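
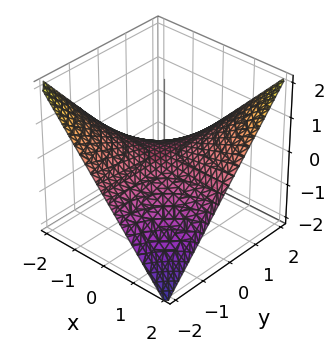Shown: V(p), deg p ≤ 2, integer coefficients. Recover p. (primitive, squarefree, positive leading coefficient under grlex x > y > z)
First, deg p = 2.
Next, reading off the gridlines: the visible x-axis segment lies entirely on the surface; the visible y-axis segment lies entirely on the surface; one z-axis crossing is at z = 0.
Finally, putting this together gives p.

x*y - 2*z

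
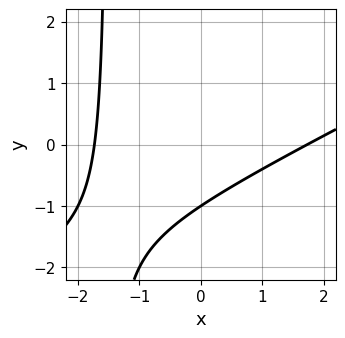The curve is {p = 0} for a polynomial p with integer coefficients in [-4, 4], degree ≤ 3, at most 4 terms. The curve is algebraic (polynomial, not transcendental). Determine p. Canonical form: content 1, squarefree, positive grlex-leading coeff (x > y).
x^2 - 2*x*y - 3*y - 3

First, degree: the shape is more complex than any degree-1 curve, so deg p = 2.
Next, from the visible intercepts: one y-axis crossing is at y = -1.
Finally, matching integer coefficients to the picture gives p.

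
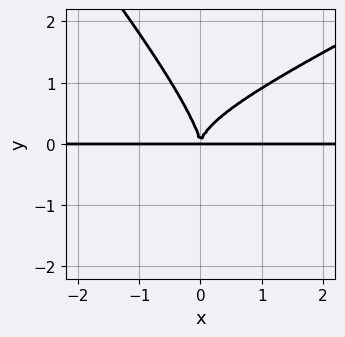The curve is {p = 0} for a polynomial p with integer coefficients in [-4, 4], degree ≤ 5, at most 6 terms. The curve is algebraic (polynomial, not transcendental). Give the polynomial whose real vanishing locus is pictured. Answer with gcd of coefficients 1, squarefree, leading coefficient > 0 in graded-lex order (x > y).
x^3*y - 3*x*y^3 - 2*y^4 + 3*x^2*y

First, deg p = 4. No degree-3 curve has this shape.
Then, checking where it meets the axes: every point of the x-axis in the box is on the curve.
Finally, fitting integer coefficients to these (and the overall shape) gives p.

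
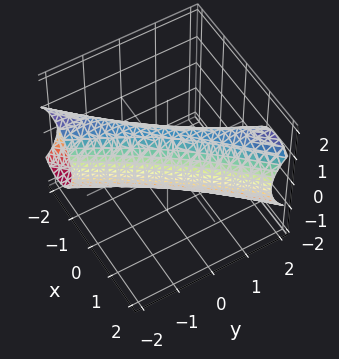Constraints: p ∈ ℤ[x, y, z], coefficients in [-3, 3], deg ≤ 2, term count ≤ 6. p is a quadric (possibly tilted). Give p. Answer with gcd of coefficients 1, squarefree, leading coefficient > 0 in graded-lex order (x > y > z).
2*x^2 - 3*x*y + y^2 + z^2 - 1

1. deg p = 2. No degree-1 surface has this shape.
2. Observable constraints: the z-axis gridline crossings are at z ∈ {-1, 1}; the y-axis gridline crossings are at y ∈ {-1, 1}.
3. Fitting integer coefficients to these (and the overall shape) gives p.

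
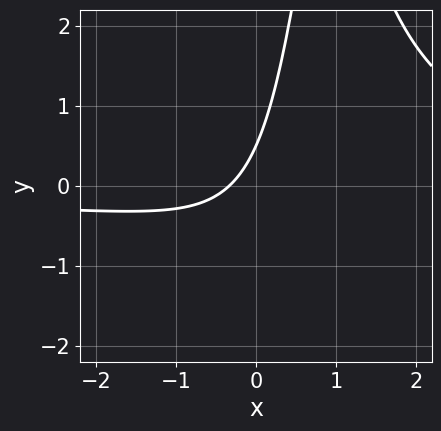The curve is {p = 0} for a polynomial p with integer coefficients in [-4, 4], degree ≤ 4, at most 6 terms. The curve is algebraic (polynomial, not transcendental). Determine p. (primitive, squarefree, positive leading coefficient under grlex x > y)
2*x^2*y - 3*x*y - 3*x + 2*y - 1

1. The degree is 3 — no degree-2 curve has this shape.
2. Putting this together gives p.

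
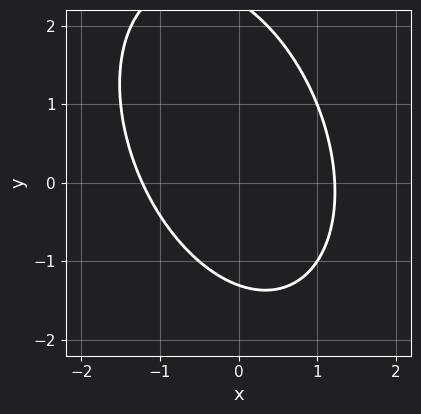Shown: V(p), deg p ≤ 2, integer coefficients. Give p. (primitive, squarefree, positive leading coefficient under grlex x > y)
2*x^2 + x*y + y^2 - y - 3

1. The degree is 2 — the shape is more complex than any degree-1 curve.
2. Putting this together gives p.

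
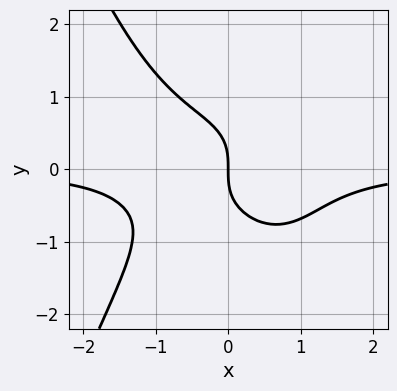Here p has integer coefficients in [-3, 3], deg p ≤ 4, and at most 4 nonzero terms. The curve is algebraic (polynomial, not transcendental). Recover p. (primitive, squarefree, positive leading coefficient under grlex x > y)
x^3*y + y^3 + x

(a) deg p = 4. No degree-3 curve has this shape.
(b) Checking where it meets the axes: it crosses the y-axis at the gridline y = 0; it crosses the x-axis at the gridline x = 0.
(c) Fitting integer coefficients to these (and the overall shape) gives p.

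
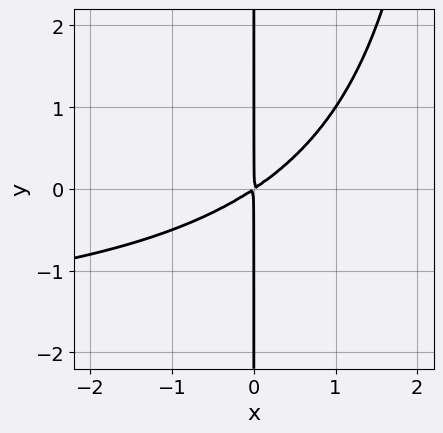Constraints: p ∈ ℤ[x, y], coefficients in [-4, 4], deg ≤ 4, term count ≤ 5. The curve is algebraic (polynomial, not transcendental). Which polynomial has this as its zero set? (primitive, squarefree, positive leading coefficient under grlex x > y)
1. The degree is 3 — a generic line meets the curve in up to 3 points.
2. Checking where it meets the axes: the visible y-axis segment lies entirely on the curve.
3. Solving for integer coefficients yields p as stated.

x^2*y + 2*x^2 - 3*x*y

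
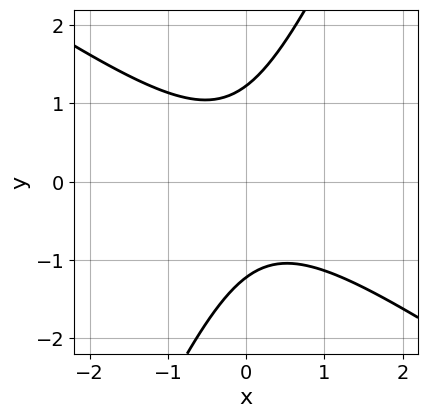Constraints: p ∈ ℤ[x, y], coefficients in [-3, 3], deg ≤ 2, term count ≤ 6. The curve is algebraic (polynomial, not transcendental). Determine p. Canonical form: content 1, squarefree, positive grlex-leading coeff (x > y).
1. deg p = 2. A generic line meets the curve in up to 2 points.
2. From the visible intercepts: no x-intercept at any integer in the box.
3. These observations pin down the coefficients.

3*x^2 + 3*x*y - 2*y^2 + 3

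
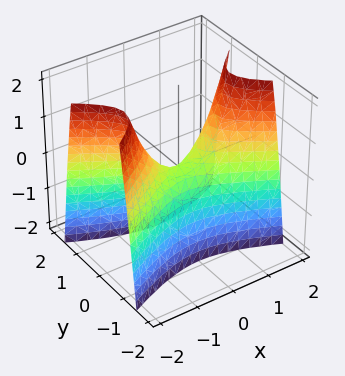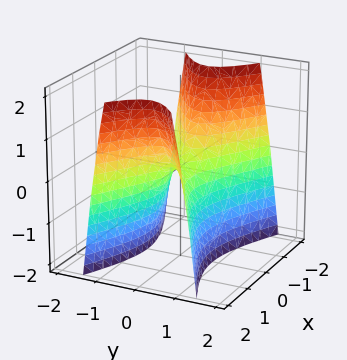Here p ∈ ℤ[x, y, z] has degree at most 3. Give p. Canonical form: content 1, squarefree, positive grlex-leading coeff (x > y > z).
x^2 - 3*y^2 - z

(a) deg p = 2. A hyperbolic paraboloid; a quadric.
(b) Symmetries: the y ↦ −y reflection is a symmetry, so y appears only in even powers; mirror symmetry x ↦ −x ⇒ only even powers of x.
(c) From the axis intercepts and sections: it meets the x-axis at x = 0 (among the integer gridlines); it crosses the y-axis at the gridline y = 0; it crosses the z-axis at the gridline z = 0.
(d) Together with the visible shape, these determine p as stated.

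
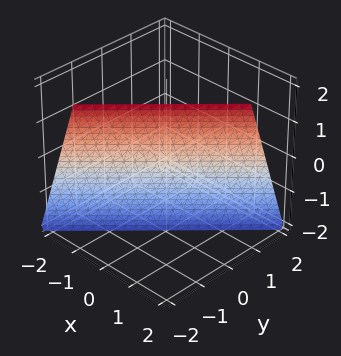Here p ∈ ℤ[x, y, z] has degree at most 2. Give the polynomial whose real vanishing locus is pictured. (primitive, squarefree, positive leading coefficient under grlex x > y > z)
3*x - 3*y - z - 2

1. deg p = 1. The surface is flat (a plane).
2. From the visible intercepts: one z-axis crossing is at z = -2.
3. Together with the visible shape, these determine p as stated.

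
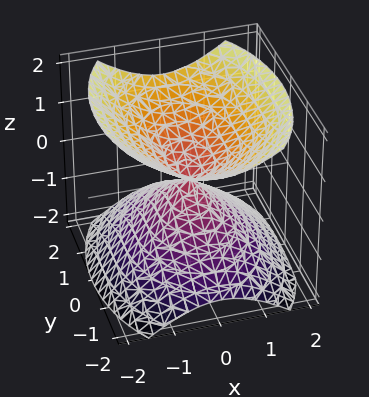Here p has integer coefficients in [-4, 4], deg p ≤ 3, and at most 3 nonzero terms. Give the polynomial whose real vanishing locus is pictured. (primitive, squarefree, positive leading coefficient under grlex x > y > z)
2*x^2 + y^2 - 2*z^2

I count 2 distinct pieces. They look like related sheets of one shape, so recover p as a whole.
Degree: two nappes meeting at a single point; a quadric, so deg p = 2.
Symmetries: the y ↦ −y reflection is a symmetry, so y appears only in even powers; the z ↦ −z reflection is a symmetry, so z appears only in even powers; it's symmetric under x → −x, forcing even powers of x.
From the axis intercepts and sections: it meets the z-axis at z = 0 (among the integer gridlines); it crosses the y-axis at the gridline y = 0.
Putting this together gives p.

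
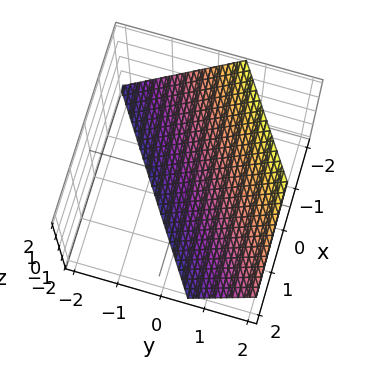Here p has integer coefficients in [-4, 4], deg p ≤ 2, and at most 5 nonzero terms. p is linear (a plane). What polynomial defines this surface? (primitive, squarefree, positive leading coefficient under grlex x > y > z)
2*x - 3*y + 2*z + 2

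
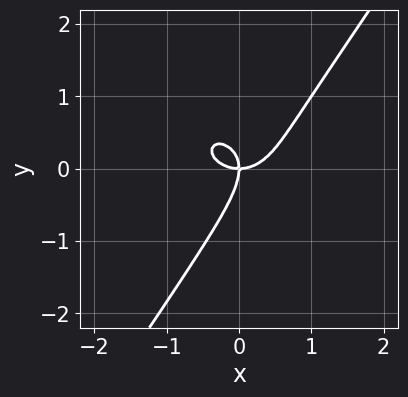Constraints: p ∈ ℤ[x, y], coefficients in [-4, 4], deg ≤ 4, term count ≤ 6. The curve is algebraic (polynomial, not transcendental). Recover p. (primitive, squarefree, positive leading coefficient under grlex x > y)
x^3 + x*y^2 - y^3 - x*y

(a) Degree: the shape is more complex than any degree-2 curve, so deg p = 3.
(b) Observable constraints: one y-axis crossing is at y = 0; one x-axis crossing is at x = 0.
(c) Solving for integer coefficients yields p as stated.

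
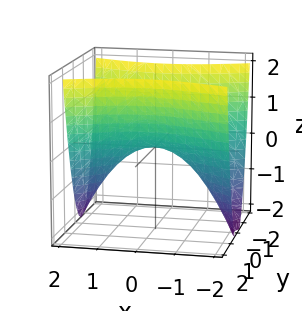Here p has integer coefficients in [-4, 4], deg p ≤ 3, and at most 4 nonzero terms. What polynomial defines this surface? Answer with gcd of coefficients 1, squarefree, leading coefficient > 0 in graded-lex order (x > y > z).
x^2 - 3*y^2 + 2*z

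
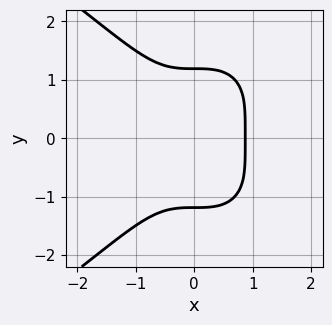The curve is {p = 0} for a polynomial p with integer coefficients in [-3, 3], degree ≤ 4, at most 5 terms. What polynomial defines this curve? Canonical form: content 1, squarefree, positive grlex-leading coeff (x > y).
1. The degree is 4 — no degree-3 curve has this shape.
2. Symmetries: it's symmetric under y → −y, forcing even powers of y.
3. Matching integer coefficients to the picture gives p.

y^4 + 3*x^3 - 2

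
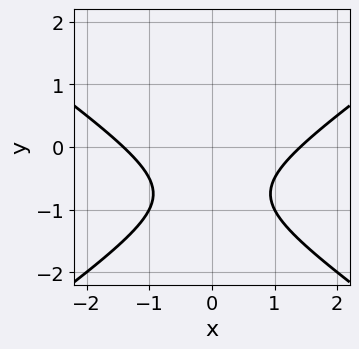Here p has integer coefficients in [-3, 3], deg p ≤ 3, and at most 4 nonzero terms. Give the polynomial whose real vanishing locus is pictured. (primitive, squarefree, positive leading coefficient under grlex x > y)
x^2 - 2*y^2 - 3*y - 2

(a) The degree is 2 — a generic line meets the curve in up to 2 points.
(b) Symmetries: mirror symmetry x ↦ −x ⇒ only even powers of x.
(c) From the axis intercepts and sections: the curve avoids every integer y-axis point in the box.
(d) Together with the visible shape, these determine p as stated.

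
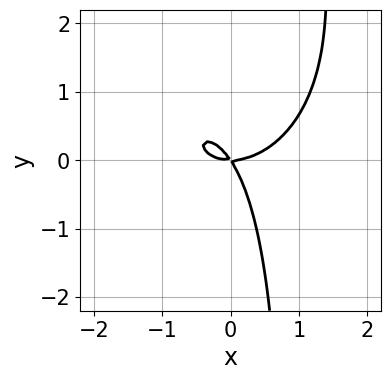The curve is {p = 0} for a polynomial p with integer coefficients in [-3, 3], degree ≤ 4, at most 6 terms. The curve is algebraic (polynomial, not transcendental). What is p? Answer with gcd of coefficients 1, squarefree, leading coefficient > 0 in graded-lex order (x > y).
2*x^3 + 2*x*y^2 - 3*x*y - 2*y^2

(a) Degree: a generic line meets the curve in up to 3 points, so deg p = 3.
(b) From the axis intercepts and sections: it crosses the y-axis at the gridline y = 0; it crosses the x-axis at the gridline x = 0.
(c) Solving for integer coefficients yields p as stated.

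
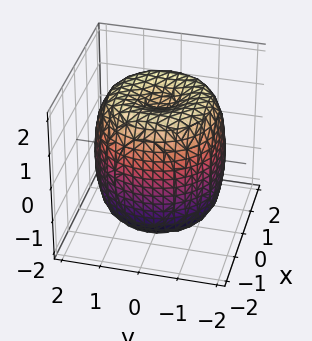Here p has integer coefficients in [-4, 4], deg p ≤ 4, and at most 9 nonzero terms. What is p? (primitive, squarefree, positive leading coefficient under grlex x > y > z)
x^4 + 2*x^2*y^2 + y^4 - 2*x^2 - 2*y^2 + z^2 - 2

(a) The degree is 4 — no degree-3 surface has this shape.
(b) By symmetry, every cross-section ⟂ z is a circle, so x, y appear only via x² + y².
(c) Observable constraints: a circular section at z = 0 has radius between 1 and 2.
(d) These observations pin down the coefficients.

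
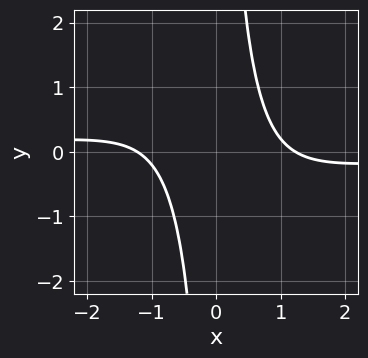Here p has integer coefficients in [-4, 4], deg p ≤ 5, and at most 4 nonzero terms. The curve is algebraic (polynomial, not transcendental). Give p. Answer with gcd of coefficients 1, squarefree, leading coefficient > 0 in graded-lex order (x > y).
3*x^3*y + 2*x^2 + 2*x*y - 3

(a) Degree: a generic line meets the curve in up to 4 points, so deg p = 4.
(b) Against the integer gridlines: the curve avoids every integer y-axis point in the box.
(c) These observations pin down the coefficients.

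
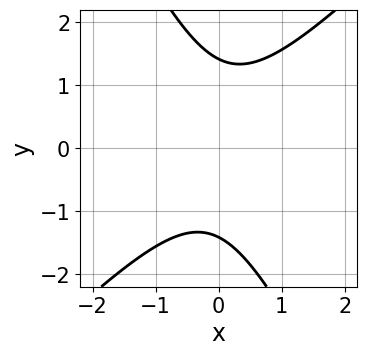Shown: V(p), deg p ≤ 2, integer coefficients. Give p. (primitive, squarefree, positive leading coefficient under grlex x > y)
1. Degree: the shape is more complex than any degree-1 curve, so deg p = 2.
2. Checking where it meets the axes: the curve avoids every integer x-axis point in the box.
3. Together with the visible shape, these determine p as stated.

2*x^2 - x*y - y^2 + 2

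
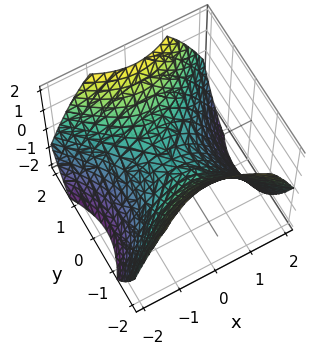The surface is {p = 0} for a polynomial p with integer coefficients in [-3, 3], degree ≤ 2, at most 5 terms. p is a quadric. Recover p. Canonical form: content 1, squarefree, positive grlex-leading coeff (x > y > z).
2*x^2 - 2*y^2 + 3*z

Degree: a hyperbolic paraboloid; a quadric, so deg p = 2.
Symmetries: the x ↦ −x reflection is a symmetry, so x appears only in even powers; mirror symmetry y ↦ −y ⇒ only even powers of y.
From the axis intercepts and sections: it crosses the y-axis at the gridline y = 0; it crosses the x-axis at the gridline x = 0; it crosses the z-axis at the gridline z = 0.
Matching integer coefficients to the picture gives p.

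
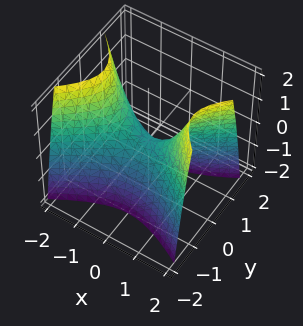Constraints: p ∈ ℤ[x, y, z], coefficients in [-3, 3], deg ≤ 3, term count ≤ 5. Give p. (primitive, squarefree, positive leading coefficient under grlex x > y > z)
x^2 - 2*y^2 - z

Degree: a hyperbolic paraboloid; a quadric, so deg p = 2.
Symmetries: the y ↦ −y reflection is a symmetry, so y appears only in even powers; it's symmetric under x → −x, forcing even powers of x.
Checking where it meets the axes: it crosses the y-axis at the gridline y = 0; it meets the x-axis at x = 0 (among the integer gridlines); it meets the z-axis at z = 0 (among the integer gridlines).
Putting this together gives p.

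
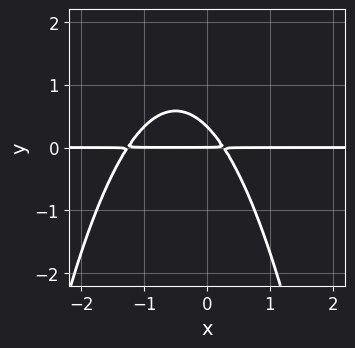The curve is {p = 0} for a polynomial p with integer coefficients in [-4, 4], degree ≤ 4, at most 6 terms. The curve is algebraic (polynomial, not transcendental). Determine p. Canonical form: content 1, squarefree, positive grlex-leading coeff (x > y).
3*x^2*y + 3*x*y + 3*y^2 - y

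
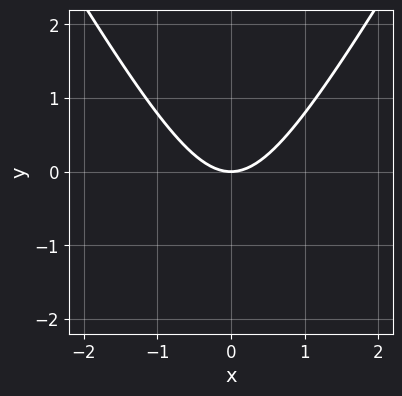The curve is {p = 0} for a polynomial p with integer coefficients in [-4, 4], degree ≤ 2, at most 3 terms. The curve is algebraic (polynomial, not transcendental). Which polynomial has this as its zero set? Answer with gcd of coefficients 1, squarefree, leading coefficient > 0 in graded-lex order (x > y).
1. deg p = 2. No degree-1 curve has this shape.
2. Symmetries: mirror symmetry x ↦ −x ⇒ only even powers of x.
3. Checking where it meets the axes: one x-axis crossing is at x = 0; it meets the y-axis at y = 0 (among the integer gridlines).
4. Solving for integer coefficients yields p as stated.

3*x^2 - y^2 - 3*y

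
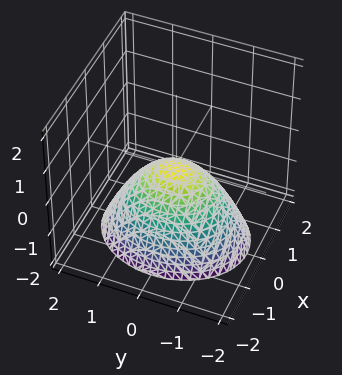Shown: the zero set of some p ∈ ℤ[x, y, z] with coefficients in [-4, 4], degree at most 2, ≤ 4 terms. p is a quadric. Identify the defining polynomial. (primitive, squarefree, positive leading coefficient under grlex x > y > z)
3*x^2 + 2*y^2 + 3*z

(a) Degree: a single bowl opening along one axis; a quadric, so deg p = 2.
(b) Symmetries: mirror symmetry x ↦ −x ⇒ only even powers of x; the y ↦ −y reflection is a symmetry, so y appears only in even powers.
(c) Reading off the gridlines: one y-axis crossing is at y = 0; it crosses the z-axis at the gridline z = 0.
(d) These observations pin down the coefficients.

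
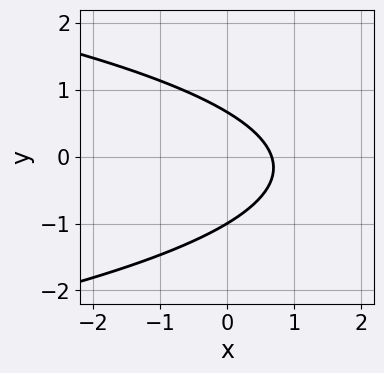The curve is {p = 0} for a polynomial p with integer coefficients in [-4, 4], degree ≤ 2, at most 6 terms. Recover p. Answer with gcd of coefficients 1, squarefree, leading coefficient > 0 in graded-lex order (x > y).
3*y^2 + 3*x + y - 2

1. The degree is 2 — the shape is more complex than any degree-1 curve.
2. Against the integer gridlines: it crosses the y-axis at the gridline y = -1.
3. These observations pin down the coefficients.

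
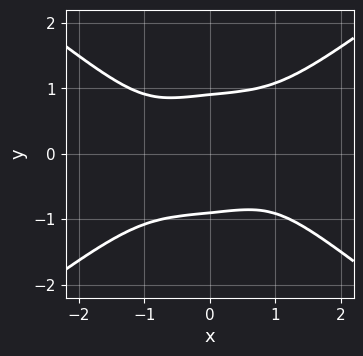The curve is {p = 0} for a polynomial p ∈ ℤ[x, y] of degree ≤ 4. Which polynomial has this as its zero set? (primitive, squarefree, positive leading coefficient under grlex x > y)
x^4 - 3*y^4 + x*y + 2

1. deg p = 4.
2. Reading off the gridlines: the curve avoids every integer x-axis point in the box.
3. Assembling these constraints gives the stated polynomial.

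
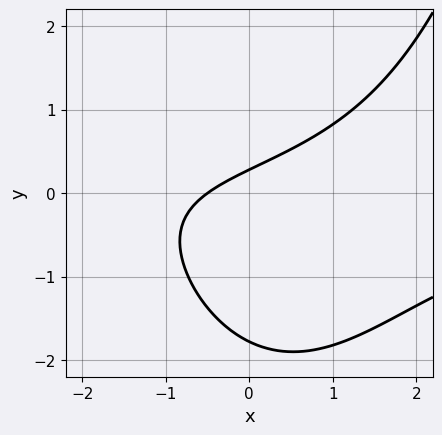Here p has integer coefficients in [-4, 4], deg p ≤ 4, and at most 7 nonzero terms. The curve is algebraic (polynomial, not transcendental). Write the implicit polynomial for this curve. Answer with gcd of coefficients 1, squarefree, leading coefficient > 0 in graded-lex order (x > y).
x^2*y - 2*y^2 + 2*x - 3*y + 1

First, the degree is 3 — no degree-2 curve has this shape.
Finally, the integer polynomial consistent with all of this is the stated p.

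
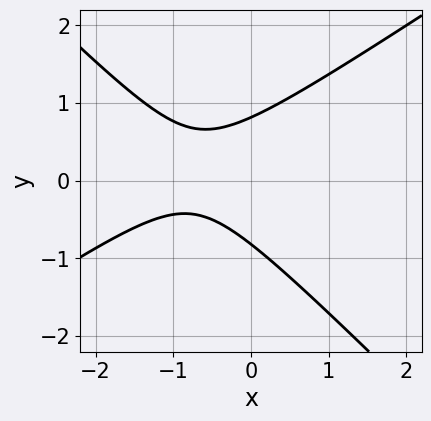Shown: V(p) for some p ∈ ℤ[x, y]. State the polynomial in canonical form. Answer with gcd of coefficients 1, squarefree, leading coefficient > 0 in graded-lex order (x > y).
(a) The degree is 2 — a generic line meets the curve in up to 2 points.
(b) Checking where it meets the axes: the curve avoids every integer x-axis point in the box.
(c) Fitting integer coefficients to these (and the overall shape) gives p.

2*x^2 - x*y - 3*y^2 + 3*x + 2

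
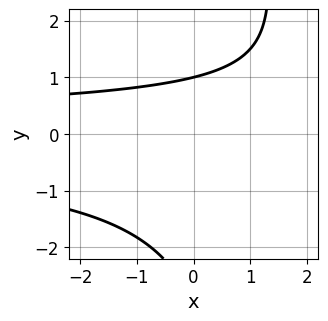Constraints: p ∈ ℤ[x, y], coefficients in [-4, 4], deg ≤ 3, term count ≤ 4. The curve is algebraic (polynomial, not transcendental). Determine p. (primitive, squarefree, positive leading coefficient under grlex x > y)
x*y^2 - y^2 - 2*y + 3

1. The degree is 3 — the shape is more complex than any degree-2 curve.
2. Against the integer gridlines: the curve avoids every integer x-axis point in the box; it meets the y-axis at y = 1 (among the integer gridlines).
3. These observations pin down the coefficients.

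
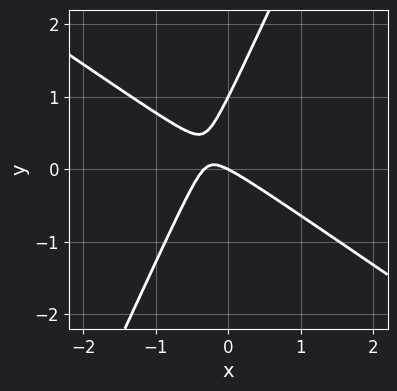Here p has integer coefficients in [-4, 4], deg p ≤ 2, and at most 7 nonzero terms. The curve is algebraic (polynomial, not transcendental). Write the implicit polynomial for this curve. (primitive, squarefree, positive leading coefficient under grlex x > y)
First, the degree is 2 — no degree-1 curve has this shape.
Next, checking where it meets the axes: it crosses the x-axis at the gridline x = 0; the y-axis gridline crossings are at y ∈ {0, 1}.
Finally, fitting integer coefficients to these (and the overall shape) gives p.

3*x^2 + 3*x*y - 2*y^2 + x + 2*y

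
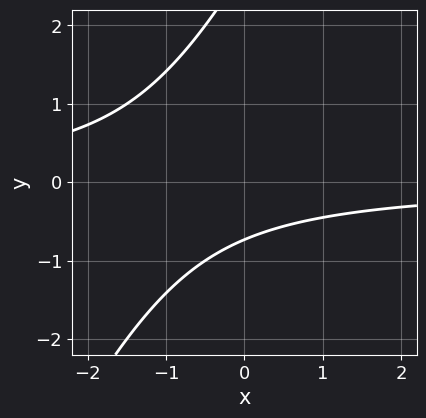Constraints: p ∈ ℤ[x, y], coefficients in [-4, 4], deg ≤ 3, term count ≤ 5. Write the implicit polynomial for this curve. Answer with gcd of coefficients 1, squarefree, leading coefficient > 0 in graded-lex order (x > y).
2*x*y - y^2 + 2*y + 2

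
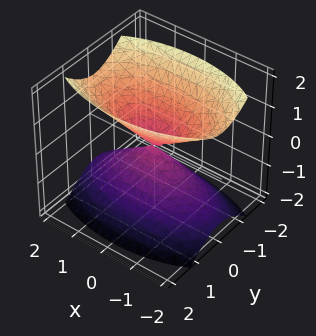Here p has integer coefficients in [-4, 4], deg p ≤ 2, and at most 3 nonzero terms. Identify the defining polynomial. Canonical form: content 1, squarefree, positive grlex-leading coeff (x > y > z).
1. The picture has 2 separate pieces. Treating them together as one polynomial.
2. deg p = 2. Two nappes meeting at a single point; a quadric.
3. Symmetries: it's symmetric under x → −x, forcing even powers of x; the y ↦ −y reflection is a symmetry, so y appears only in even powers; mirror symmetry z ↦ −z ⇒ only even powers of z.
4. Against the integer gridlines: it crosses the x-axis at the gridline x = 0; it meets the z-axis at z = 0 (among the integer gridlines); it crosses the y-axis at the gridline y = 0.
5. These observations pin down the coefficients.

x^2 + 3*y^2 - 2*z^2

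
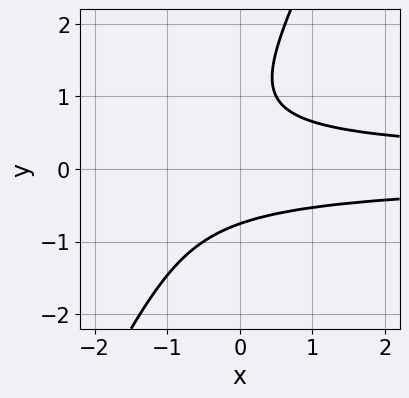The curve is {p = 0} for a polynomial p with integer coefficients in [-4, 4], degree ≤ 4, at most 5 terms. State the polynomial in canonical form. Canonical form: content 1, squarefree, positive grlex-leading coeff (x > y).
2*x*y^2 - y^3 + y^2 - 1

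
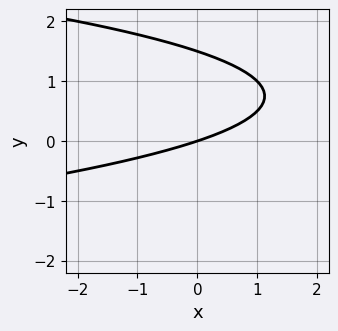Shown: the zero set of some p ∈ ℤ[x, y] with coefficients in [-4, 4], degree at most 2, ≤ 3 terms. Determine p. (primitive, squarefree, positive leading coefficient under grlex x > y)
deg p = 2. A generic line meets the curve in up to 2 points.
Checking where it meets the axes: one y-axis crossing is at y = 0; one x-axis crossing is at x = 0.
Assembling these constraints gives the stated polynomial.

2*y^2 + x - 3*y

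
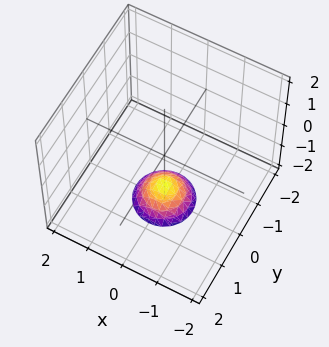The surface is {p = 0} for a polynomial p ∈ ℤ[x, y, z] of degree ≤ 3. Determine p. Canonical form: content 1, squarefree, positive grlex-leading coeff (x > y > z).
The degree is 2 — the shape is more complex than any degree-1 surface.
By symmetry, the z-axis is an axis of rotation, so x and y enter only as x² + y².
From the visible intercepts: a circular section at z = -2 has radius between 0 and 1; no y-intercept at any integer in the box.
Matching integer coefficients to the picture gives p.

2*x^2 + 2*y^2 + 2*z + 3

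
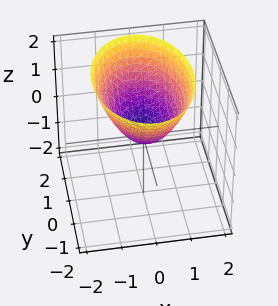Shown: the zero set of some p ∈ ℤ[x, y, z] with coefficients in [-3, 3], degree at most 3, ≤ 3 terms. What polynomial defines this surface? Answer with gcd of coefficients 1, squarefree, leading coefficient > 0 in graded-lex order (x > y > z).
2*x^2 + y^2 - 2*z

1. Degree: a paraboloid; a quadric, so deg p = 2.
2. Symmetries: mirror symmetry x ↦ −x ⇒ only even powers of x; it's symmetric under y → −y, forcing even powers of y.
3. From the axis intercepts and sections: one x-axis crossing is at x = 0; it meets the z-axis at z = 0 (among the integer gridlines); one y-axis crossing is at y = 0.
4. Matching integer coefficients to the picture gives p.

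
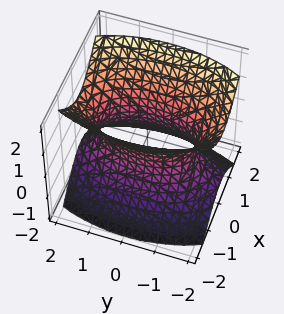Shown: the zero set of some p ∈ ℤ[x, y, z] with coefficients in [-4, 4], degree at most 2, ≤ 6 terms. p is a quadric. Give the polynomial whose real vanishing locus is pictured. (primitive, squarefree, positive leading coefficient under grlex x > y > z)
1. Degree: an hourglass — one-sheet hyperboloid; a quadric, so deg p = 2.
2. Symmetries: the z ↦ −z reflection is a symmetry, so z appears only in even powers; mirror symmetry x ↦ −x ⇒ only even powers of x; the y ↦ −y reflection is a symmetry, so y appears only in even powers.
3. Observable constraints: no z-intercept at any integer in the box.
4. Matching integer coefficients to the picture gives p.

3*x^2 + y^2 - 2*z^2 - 2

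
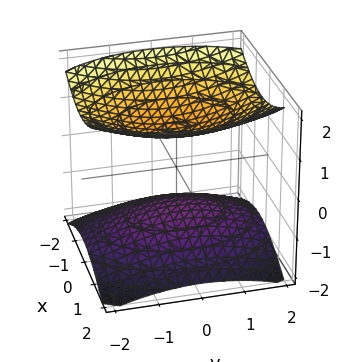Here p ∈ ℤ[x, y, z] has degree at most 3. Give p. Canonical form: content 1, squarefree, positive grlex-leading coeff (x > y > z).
1. There are 2 components. They look like related sheets of one shape, so recover p as a whole.
2. Degree: two separate bowl-shaped sheets opening away from each other; a quadric, so deg p = 2.
3. Symmetries: it's symmetric under x → −x, forcing even powers of x; mirror symmetry y ↦ −y ⇒ only even powers of y; the z ↦ −z reflection is a symmetry, so z appears only in even powers.
4. From the visible intercepts: the z-axis gridline crossings are at z ∈ {-1, 1}; no y-intercept at any integer in the box; it misses every integer gridline on the x-axis.
5. Assembling these constraints gives the stated polynomial.

2*x^2 + y^2 - 3*z^2 + 3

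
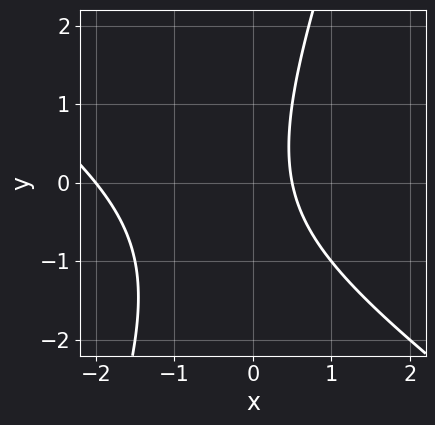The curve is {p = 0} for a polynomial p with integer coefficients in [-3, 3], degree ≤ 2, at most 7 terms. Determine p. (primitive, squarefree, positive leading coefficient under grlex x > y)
2*x^2 + 2*x*y - y^2 + 3*x - 2

First, the degree is 2 — the shape is more complex than any degree-1 curve.
Next, against the integer gridlines: it meets the x-axis at x = -2 (among the integer gridlines); no y-intercept at any integer in the box.
Finally, fitting integer coefficients to these (and the overall shape) gives p.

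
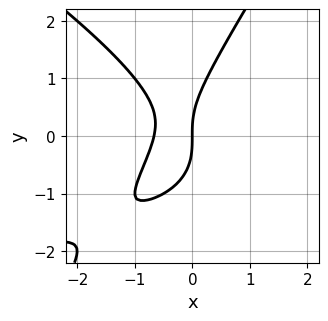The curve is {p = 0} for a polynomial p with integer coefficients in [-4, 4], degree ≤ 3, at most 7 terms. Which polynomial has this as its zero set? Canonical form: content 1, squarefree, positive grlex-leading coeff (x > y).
x^2*y + x*y^2 - y^3 + 3*x^2 + 2*x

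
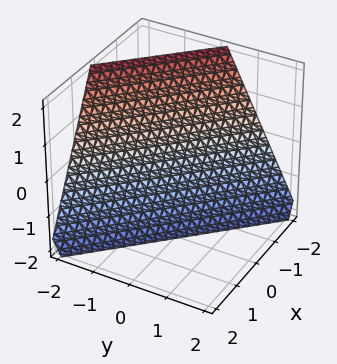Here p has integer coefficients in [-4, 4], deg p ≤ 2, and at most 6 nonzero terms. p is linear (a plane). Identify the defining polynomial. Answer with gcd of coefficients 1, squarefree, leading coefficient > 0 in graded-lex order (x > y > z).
deg p = 1. Every cross-section is a straight line — this is a plane.
Checking where it meets the axes: it crosses the x-axis at the gridline x = -1; it crosses the z-axis at the gridline z = -2.
Solving for integer coefficients yields p as stated. Check: (0, -1, 0) on the y-axis lies on the surface, and p(0, -1, 0) = 0. ✓

2*x + 2*y + z + 2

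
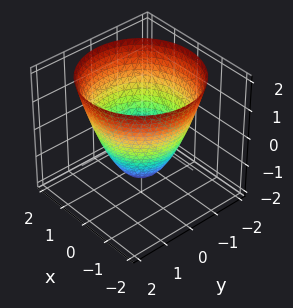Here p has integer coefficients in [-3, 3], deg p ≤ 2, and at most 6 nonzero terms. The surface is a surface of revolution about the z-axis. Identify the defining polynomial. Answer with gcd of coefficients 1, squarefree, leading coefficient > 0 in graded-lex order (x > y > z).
1. deg p = 2. A generic line meets the surface in up to 2 points.
2. Symmetries: rotational symmetry about the z-axis ⇒ p depends on x, y only through x² + y².
3. From the visible intercepts: a circular section at z = 1 has radius between 1 and 2.
4. These observations pin down the coefficients.

2*x^2 + 2*y^2 - 2*z - 3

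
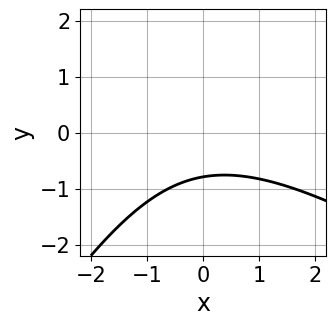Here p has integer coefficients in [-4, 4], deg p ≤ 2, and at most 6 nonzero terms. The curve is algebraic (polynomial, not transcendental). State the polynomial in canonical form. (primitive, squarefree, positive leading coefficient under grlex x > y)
(a) The degree is 2 — the shape is more complex than any degree-1 curve.
(b) Observable constraints: it misses every integer gridline on the x-axis.
(c) Putting this together gives p.

x^2 + x*y - y^2 + 3*y + 3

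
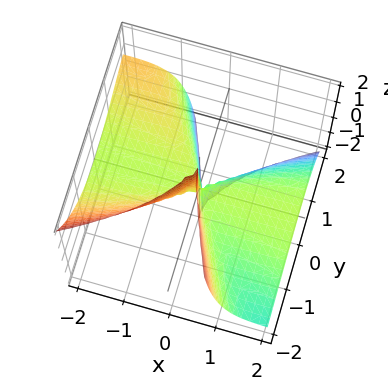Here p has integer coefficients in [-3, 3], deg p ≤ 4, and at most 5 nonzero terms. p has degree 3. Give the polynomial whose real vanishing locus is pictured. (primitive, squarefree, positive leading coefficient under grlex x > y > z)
3*x^2*z + 2*x*y^2 + y^3

1. deg p = 3. No degree-2 surface has this shape.
2. Checking where it meets the axes: the visible x-axis segment lies entirely on the surface; every point of the z-axis in the box is on the surface; it meets the y-axis at y = 0 (among the integer gridlines).
3. Assembling these constraints gives the stated polynomial.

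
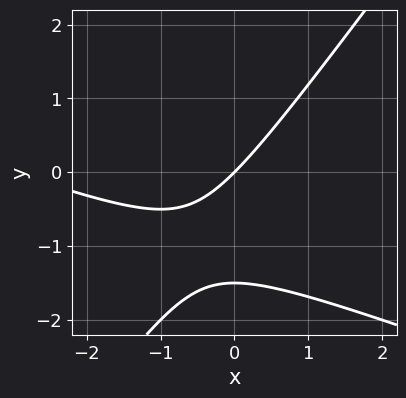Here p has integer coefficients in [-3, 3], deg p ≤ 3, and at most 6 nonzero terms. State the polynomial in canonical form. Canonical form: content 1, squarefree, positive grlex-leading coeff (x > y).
1. deg p = 2. The shape is more complex than any degree-1 curve.
2. Checking where it meets the axes: it crosses the x-axis at the gridline x = 0; it crosses the y-axis at the gridline y = 0.
3. Assembling these constraints gives the stated polynomial.

x^2 + 2*x*y - 2*y^2 + 3*x - 3*y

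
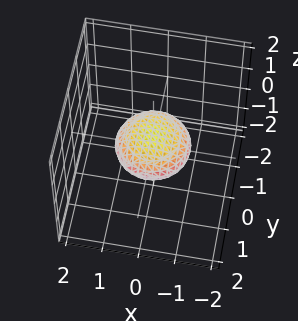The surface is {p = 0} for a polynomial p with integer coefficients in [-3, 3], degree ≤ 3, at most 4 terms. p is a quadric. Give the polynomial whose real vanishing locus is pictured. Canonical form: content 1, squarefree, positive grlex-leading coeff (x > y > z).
x^2 + y^2 + 3*z^2 - 1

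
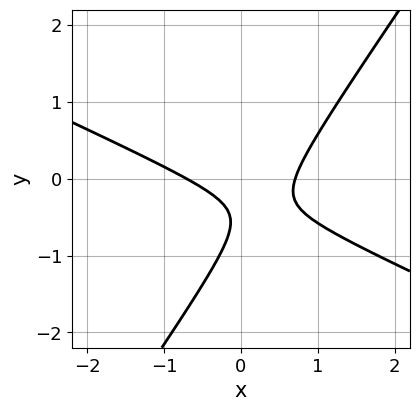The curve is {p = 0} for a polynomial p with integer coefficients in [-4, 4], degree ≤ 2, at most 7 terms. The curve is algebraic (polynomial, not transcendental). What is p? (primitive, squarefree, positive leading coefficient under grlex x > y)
2*x^2 + 3*x*y - 3*y^2 - 3*y - 1

1. The degree is 2 — a generic line meets the curve in up to 2 points.
2. Reading off the gridlines: the curve avoids every integer y-axis point in the box.
3. Matching integer coefficients to the picture gives p.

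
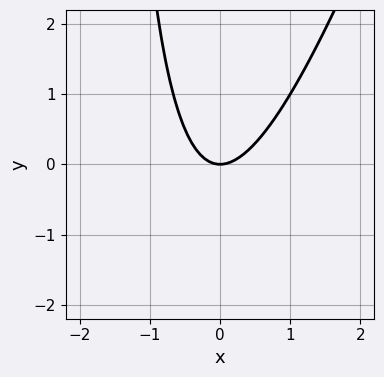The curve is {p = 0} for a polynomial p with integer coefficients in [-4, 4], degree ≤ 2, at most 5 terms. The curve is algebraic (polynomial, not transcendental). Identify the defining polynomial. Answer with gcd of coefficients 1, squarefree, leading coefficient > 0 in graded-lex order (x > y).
3*x^2 - x*y - 2*y

First, deg p = 2. No degree-1 curve has this shape.
Next, checking where it meets the axes: it crosses the x-axis at the gridline x = 0; one y-axis crossing is at y = 0.
Finally, solving for integer coefficients yields p as stated.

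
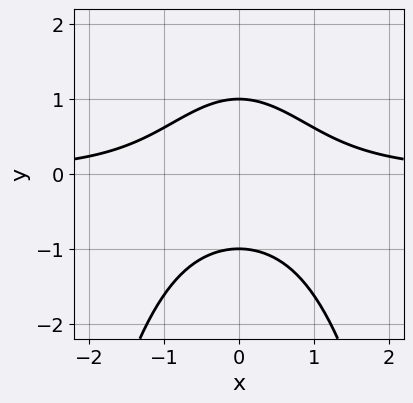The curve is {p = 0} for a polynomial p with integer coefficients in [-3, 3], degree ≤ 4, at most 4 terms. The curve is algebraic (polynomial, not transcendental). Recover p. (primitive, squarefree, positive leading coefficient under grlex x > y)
First, degree: a generic line meets the curve in up to 3 points, so deg p = 3.
Then, symmetries: it's symmetric under x → −x, forcing even powers of x.
Then, checking where it meets the axes: no x-intercept at any integer in the box; among the integer gridlines, it crosses the y-axis at y ∈ {-1, 1}.
Finally, these observations pin down the coefficients.

x^2*y + y^2 - 1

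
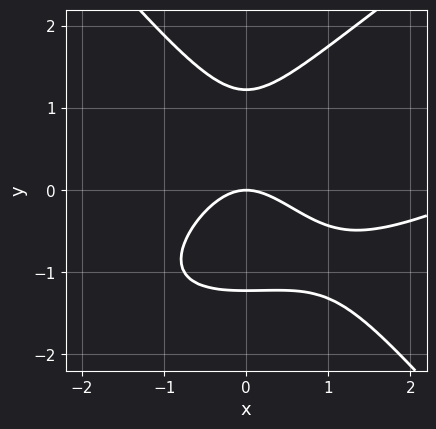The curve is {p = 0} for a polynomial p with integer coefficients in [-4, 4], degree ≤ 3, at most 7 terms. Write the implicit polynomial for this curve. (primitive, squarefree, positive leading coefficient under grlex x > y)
First, degree: the shape is more complex than any degree-2 curve, so deg p = 3.
Then, observable constraints: it meets the y-axis at y = 0 (among the integer gridlines); one x-axis crossing is at x = 0.
Finally, these observations pin down the coefficients.

x^3 - 2*x^2*y + 2*y^3 - 3*x^2 - 3*y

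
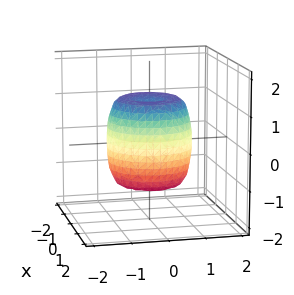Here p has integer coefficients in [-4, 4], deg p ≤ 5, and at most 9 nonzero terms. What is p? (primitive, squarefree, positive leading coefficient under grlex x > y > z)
2*x^4 + 4*x^2*y^2 + 2*y^4 - 2*x^2 - 2*y^2 + z^2 - 1

1. The degree is 4 — the shape is more complex than any degree-3 surface.
2. Symmetry: every cross-section ⟂ z is a circle, so x, y appear only via x² + y².
3. Against the integer gridlines: a circular section at z = -1 has radius exactly 1; the z-axis gridline crossings are at z ∈ {-1, 1}.
4. Assembling these constraints gives the stated polynomial.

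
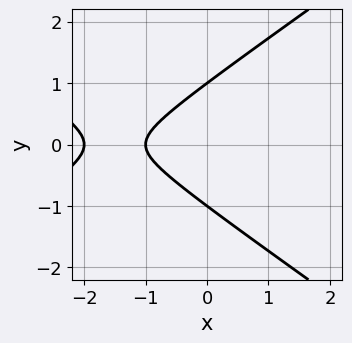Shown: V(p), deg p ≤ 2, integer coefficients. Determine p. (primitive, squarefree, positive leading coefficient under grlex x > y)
(a) Degree: the shape is more complex than any degree-1 curve, so deg p = 2.
(b) Symmetries: mirror symmetry y ↦ −y ⇒ only even powers of y.
(c) From the visible intercepts: the y-axis gridline crossings are at y ∈ {-1, 1}; the x-axis gridline crossings are at x ∈ {-2, -1}.
(d) Putting this together gives p.

x^2 - 2*y^2 + 3*x + 2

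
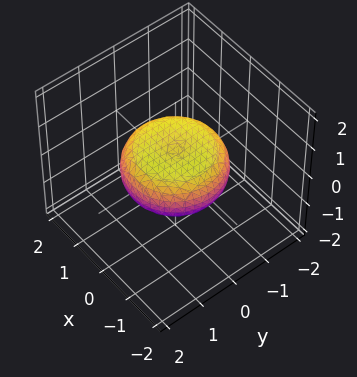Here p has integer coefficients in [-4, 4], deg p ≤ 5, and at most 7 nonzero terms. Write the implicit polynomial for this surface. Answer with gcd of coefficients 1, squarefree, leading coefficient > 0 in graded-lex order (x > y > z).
x^4 + 2*x^2*y^2 + y^4 - x^2 - y^2 + 3*z^2 - 1

First, deg p = 4.
Next, symmetries: rotational symmetry about the z-axis ⇒ p depends on x, y only through x² + y².
Next, from the axis intercepts and sections: a circular section at z = 0 has radius between 1 and 2.
Finally, fitting integer coefficients to these (and the overall shape) gives p.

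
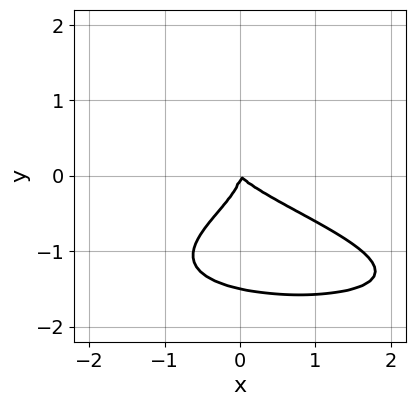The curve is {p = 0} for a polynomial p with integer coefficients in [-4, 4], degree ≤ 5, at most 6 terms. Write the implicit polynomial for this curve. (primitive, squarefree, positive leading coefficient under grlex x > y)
2*y^4 + 3*y^3 + x^2 + x*y

1. deg p = 4.
2. From the axis intercepts and sections: it meets the x-axis at x = 0 (among the integer gridlines); one y-axis crossing is at y = 0.
3. Fitting integer coefficients to these (and the overall shape) gives p.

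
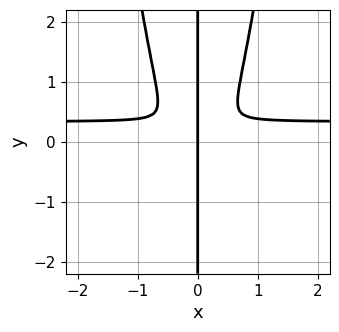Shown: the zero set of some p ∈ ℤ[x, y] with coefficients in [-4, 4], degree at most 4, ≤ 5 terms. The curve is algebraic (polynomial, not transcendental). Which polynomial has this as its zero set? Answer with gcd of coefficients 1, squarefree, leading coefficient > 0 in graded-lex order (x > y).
(a) deg p = 4. No degree-3 curve has this shape.
(b) Against the integer gridlines: it meets the x-axis at x = 0 (among the integer gridlines); the visible y-axis segment lies entirely on the curve.
(c) These observations pin down the coefficients.

3*x^3*y - x^3 - x*y^2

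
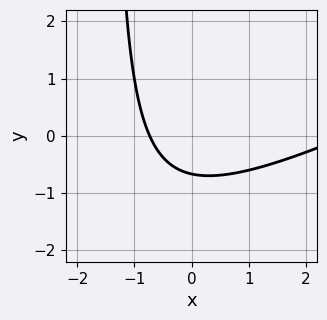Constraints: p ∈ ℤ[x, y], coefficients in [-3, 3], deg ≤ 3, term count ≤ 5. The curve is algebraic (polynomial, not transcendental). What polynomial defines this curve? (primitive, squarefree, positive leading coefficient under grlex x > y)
x^2 - 2*x*y - 2*x - 3*y - 2

The degree is 2 — the shape is more complex than any degree-1 curve.
Matching integer coefficients to the picture gives p.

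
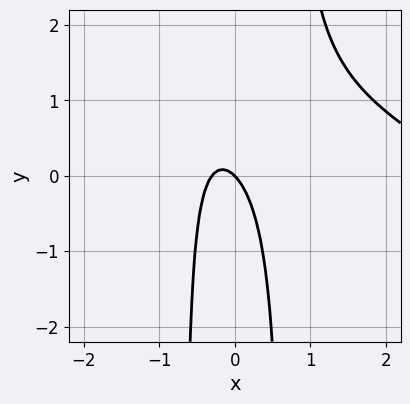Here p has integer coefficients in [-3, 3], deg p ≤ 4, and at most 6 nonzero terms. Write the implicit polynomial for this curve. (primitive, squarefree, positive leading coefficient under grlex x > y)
x^3 + 2*x^2*y - 3*x^2 - x - y

(a) Degree: the shape is more complex than any degree-2 curve, so deg p = 3.
(b) Observable constraints: one y-axis crossing is at y = 0; it crosses the x-axis at the gridline x = 0.
(c) Fitting integer coefficients to these (and the overall shape) gives p.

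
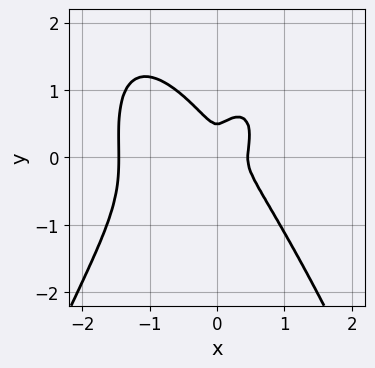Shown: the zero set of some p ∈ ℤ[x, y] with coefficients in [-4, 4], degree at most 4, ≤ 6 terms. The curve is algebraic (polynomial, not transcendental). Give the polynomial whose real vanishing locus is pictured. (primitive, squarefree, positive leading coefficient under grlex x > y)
1. The degree is 4 — a generic line meets the curve in up to 4 points.
2. The integer polynomial consistent with all of this is the stated p.

3*x^4 + 3*x^3 + 2*y^3 - 2*x^2 - y^2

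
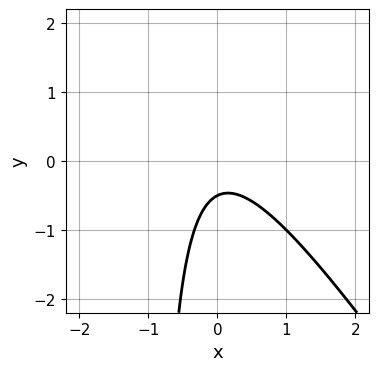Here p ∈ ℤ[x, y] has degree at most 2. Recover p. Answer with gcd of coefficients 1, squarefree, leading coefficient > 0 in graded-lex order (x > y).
First, deg p = 2. No degree-1 curve has this shape.
Next, reading off the gridlines: no x-intercept at any integer in the box.
Finally, the integer polynomial consistent with all of this is the stated p.

3*x^2 + 2*x*y + 2*y + 1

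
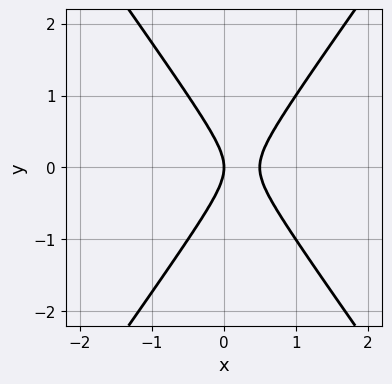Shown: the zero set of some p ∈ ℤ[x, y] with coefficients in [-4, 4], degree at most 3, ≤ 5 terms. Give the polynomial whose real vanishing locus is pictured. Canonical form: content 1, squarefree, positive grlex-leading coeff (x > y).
Degree: the shape is more complex than any degree-1 curve, so deg p = 2.
Symmetries: it's symmetric under y → −y, forcing even powers of y.
From the visible intercepts: one x-axis crossing is at x = 0; one y-axis crossing is at y = 0.
The integer polynomial consistent with all of this is the stated p.

2*x^2 - y^2 - x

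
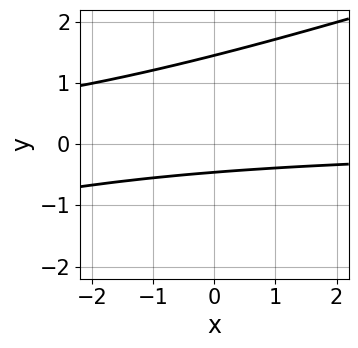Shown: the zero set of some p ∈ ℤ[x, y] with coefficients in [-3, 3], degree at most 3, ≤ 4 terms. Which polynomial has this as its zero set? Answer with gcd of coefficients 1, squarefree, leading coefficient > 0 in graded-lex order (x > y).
x*y - 3*y^2 + 3*y + 2

1. deg p = 2.
2. Reading off the gridlines: no x-intercept at any integer in the box.
3. Together with the visible shape, these determine p as stated.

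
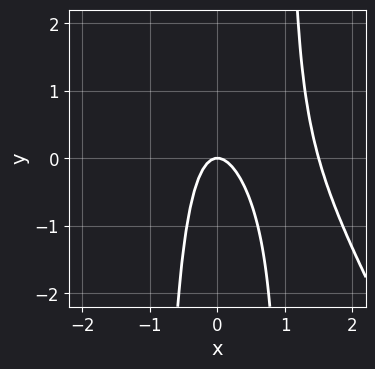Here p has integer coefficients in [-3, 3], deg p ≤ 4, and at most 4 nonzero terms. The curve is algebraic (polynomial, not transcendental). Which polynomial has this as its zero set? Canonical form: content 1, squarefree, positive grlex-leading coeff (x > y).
2*x^3 + x^2*y - 3*x^2 - y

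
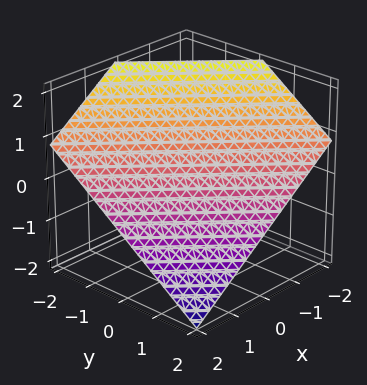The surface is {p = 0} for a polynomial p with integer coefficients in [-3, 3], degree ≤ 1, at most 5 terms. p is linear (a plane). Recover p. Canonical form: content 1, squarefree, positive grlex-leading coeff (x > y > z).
2*x + 2*y + 3*z - 2

(a) Degree: every cross-section is a straight line — this is a plane, so deg p = 1.
(b) Checking where it meets the axes: it meets the x-axis at x = 1 (among the integer gridlines); it crosses the y-axis at the gridline y = 1.
(c) Fitting integer coefficients to these (and the overall shape) gives p.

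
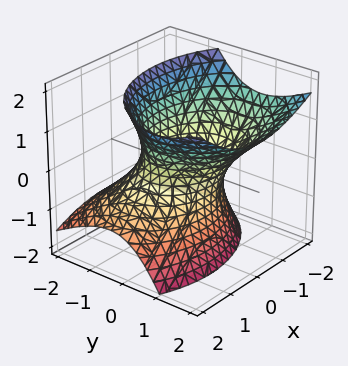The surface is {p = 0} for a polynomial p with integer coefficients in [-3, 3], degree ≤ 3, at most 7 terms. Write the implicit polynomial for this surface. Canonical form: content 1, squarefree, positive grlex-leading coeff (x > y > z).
(a) deg p = 2. No degree-1 surface has this shape.
(b) From the visible intercepts: it misses every integer gridline on the z-axis; among the integer gridlines, it crosses the y-axis at y ∈ {-1, 1}.
(c) Fitting integer coefficients to these (and the overall shape) gives p.

2*x^2 + x*z + 3*y^2 - 3*y*z - 2*z^2 - 3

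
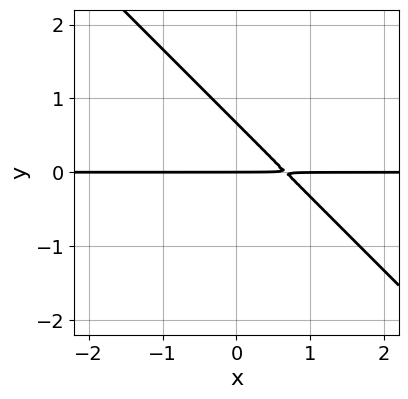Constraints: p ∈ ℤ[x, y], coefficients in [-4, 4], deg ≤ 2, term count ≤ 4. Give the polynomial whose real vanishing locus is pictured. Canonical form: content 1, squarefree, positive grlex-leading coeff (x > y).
3*x*y + 3*y^2 - 2*y

First, degree: a generic line meets the curve in up to 2 points, so deg p = 2.
Next, from the axis intercepts and sections: every point of the x-axis in the box is on the curve; it crosses the y-axis at the gridline y = 0.
Finally, fitting integer coefficients to these (and the overall shape) gives p.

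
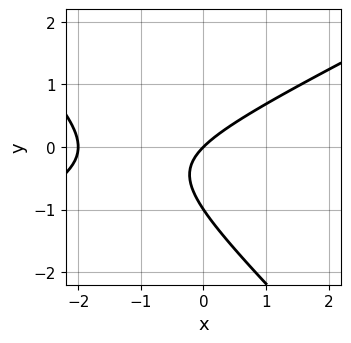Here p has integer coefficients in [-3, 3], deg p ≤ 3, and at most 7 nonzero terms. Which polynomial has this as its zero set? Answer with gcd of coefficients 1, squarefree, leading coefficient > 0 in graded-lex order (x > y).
The degree is 2 — no degree-1 curve has this shape.
Reading off the gridlines: among the integer gridlines, it crosses the y-axis at y ∈ {-1, 0}; the x-axis gridline crossings are at x ∈ {-2, 0}.
Fitting integer coefficients to these (and the overall shape) gives p.

x^2 - x*y - 2*y^2 + 2*x - 2*y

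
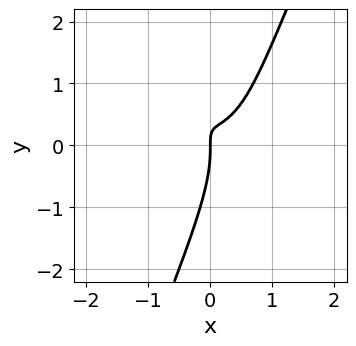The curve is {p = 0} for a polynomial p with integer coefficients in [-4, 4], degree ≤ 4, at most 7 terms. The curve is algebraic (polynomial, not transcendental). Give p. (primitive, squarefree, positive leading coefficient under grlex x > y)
3*x^3 + 2*x*y^2 - y^3 - 3*x*y + x

1. The degree is 3 — no degree-2 curve has this shape.
2. Observable constraints: one x-axis crossing is at x = 0; it crosses the y-axis at the gridline y = 0.
3. Putting this together gives p.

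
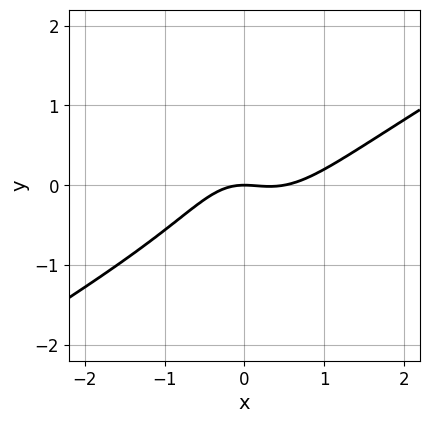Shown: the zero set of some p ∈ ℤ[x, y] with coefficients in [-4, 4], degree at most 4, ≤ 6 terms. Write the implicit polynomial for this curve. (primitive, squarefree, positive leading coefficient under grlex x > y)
2*x^3 - 3*x^2*y - y^3 - x^2 - 2*y

deg p = 3. The shape is more complex than any degree-2 curve.
Checking where it meets the axes: it meets the x-axis at x = 0 (among the integer gridlines); one y-axis crossing is at y = 0.
These observations pin down the coefficients.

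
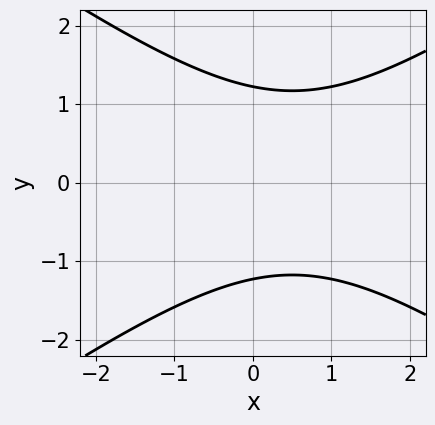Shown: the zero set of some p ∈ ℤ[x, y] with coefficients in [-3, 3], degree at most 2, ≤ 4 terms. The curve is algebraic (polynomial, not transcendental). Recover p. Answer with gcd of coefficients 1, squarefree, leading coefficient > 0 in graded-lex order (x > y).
The degree is 2 — the shape is more complex than any degree-1 curve.
Symmetries: it's symmetric under y → −y, forcing even powers of y.
From the visible intercepts: the curve avoids every integer x-axis point in the box.
The integer polynomial consistent with all of this is the stated p.

x^2 - 2*y^2 - x + 3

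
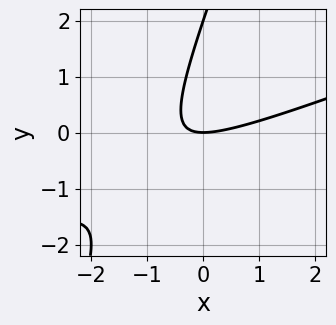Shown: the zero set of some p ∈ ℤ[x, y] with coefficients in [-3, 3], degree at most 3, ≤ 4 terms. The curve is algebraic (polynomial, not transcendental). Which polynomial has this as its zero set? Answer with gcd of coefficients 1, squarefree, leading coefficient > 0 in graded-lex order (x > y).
x^2 - 3*x*y + y^2 - 2*y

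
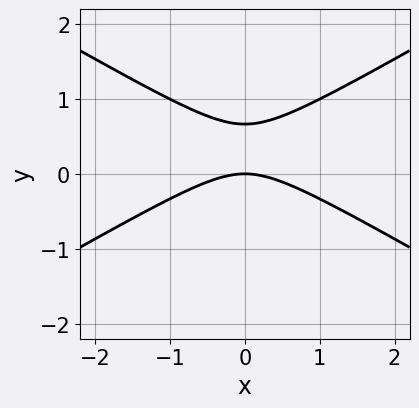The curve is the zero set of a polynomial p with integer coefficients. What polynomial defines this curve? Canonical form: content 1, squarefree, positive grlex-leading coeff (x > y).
deg p = 2. The shape is more complex than any degree-1 curve.
Symmetries: the x ↦ −x reflection is a symmetry, so x appears only in even powers.
Observable constraints: one x-axis crossing is at x = 0; one y-axis crossing is at y = 0.
Solving for integer coefficients yields p as stated.

x^2 - 3*y^2 + 2*y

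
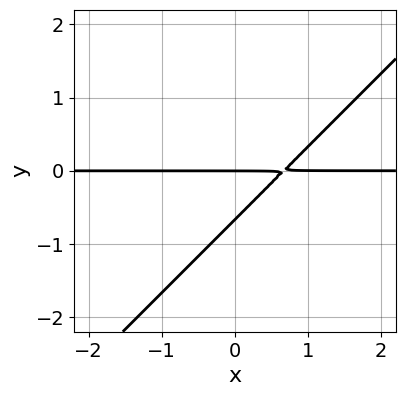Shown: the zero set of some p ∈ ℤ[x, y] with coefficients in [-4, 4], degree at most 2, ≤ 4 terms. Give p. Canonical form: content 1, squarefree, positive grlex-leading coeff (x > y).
First, the degree is 2 — the shape is more complex than any degree-1 curve.
Then, observable constraints: the visible x-axis segment lies entirely on the curve; it meets the y-axis at y = 0 (among the integer gridlines).
Finally, matching integer coefficients to the picture gives p.

3*x*y - 3*y^2 - 2*y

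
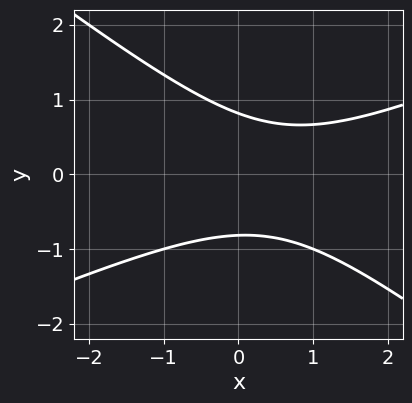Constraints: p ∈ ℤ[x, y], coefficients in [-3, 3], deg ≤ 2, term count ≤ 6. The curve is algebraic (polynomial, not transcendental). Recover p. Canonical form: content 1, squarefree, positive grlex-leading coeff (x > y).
x^2 - x*y - 3*y^2 - x + 2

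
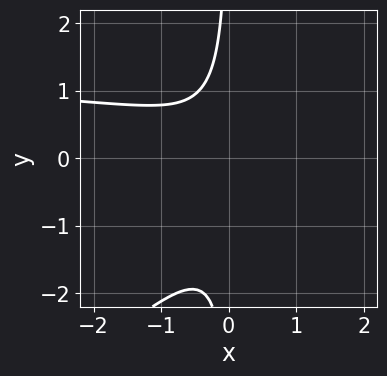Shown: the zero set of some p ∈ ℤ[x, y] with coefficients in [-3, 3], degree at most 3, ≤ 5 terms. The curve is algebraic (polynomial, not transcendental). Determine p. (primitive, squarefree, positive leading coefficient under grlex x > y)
2*x^2*y - 3*x*y^2 - 3*x^2 - 2*x*y - 2

Degree: no degree-2 curve has this shape, so deg p = 3.
Against the integer gridlines: no y-intercept at any integer in the box; the curve avoids every integer x-axis point in the box.
Putting this together gives p.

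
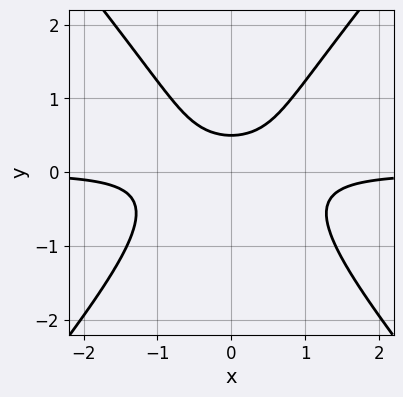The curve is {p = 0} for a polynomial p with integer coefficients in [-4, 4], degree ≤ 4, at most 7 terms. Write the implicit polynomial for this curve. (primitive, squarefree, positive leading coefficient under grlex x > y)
The degree is 3 — a generic line meets the curve in up to 3 points.
Symmetries: mirror symmetry x ↦ −x ⇒ only even powers of x.
Reading off the gridlines: it misses every integer gridline on the x-axis.
These observations pin down the coefficients.

3*x^2*y - 2*y^3 + y^2 - 2*y + 1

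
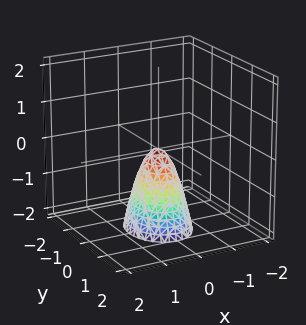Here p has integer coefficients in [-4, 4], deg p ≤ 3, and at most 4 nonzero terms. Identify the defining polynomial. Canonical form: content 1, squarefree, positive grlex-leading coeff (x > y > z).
(a) deg p = 2. A paraboloid; a quadric.
(b) Symmetries: mirror symmetry x ↦ −x ⇒ only even powers of x; mirror symmetry y ↦ −y ⇒ only even powers of y.
(c) Reading off the gridlines: it crosses the y-axis at the gridline y = 0; it meets the x-axis at x = 0 (among the integer gridlines).
(d) Solving for integer coefficients yields p as stated.

3*x^2 + 2*y^2 + z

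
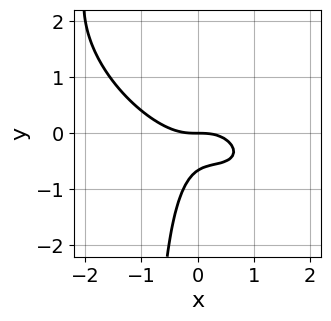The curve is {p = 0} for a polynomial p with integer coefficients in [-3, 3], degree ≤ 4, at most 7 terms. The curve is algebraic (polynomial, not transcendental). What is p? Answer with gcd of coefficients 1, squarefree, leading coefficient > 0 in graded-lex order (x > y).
2*x^3 + 3*x^2*y + 3*x*y^2 + 3*y^2 + 2*y

The degree is 3 — the shape is more complex than any degree-2 curve.
Checking where it meets the axes: one x-axis crossing is at x = 0; it crosses the y-axis at the gridline y = 0.
Solving for integer coefficients yields p as stated.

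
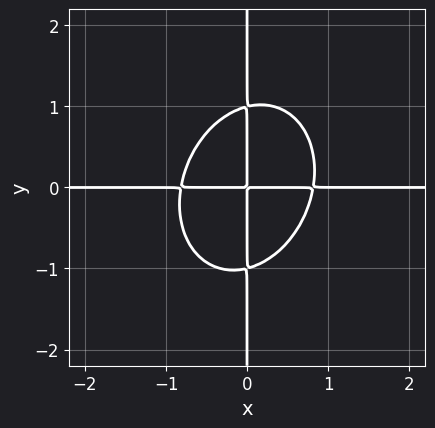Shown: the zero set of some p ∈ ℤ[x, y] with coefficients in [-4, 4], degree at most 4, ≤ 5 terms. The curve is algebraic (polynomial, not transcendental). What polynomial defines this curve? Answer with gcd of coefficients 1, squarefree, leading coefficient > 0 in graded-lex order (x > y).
The degree is 4 — a generic line meets the curve in up to 4 points.
Against the integer gridlines: every point of the x-axis in the box is on the curve; the visible y-axis segment lies entirely on the curve.
Matching integer coefficients to the picture gives p.

3*x^3*y - x^2*y^2 + 2*x*y^3 - 2*x*y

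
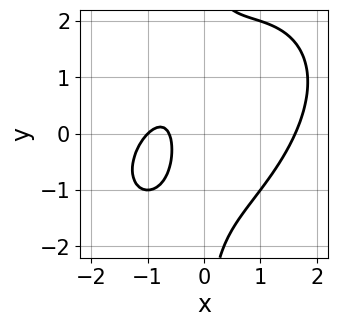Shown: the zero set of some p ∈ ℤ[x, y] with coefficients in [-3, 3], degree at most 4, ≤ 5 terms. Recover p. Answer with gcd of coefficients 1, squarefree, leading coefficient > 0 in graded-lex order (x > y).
x^3 - x^2*y + x*y^2 - 2*x - 1

1. deg p = 3.
2. Against the integer gridlines: it crosses the x-axis at the gridline x = -1; no y-intercept at any integer in the box.
3. Together with the visible shape, these determine p as stated.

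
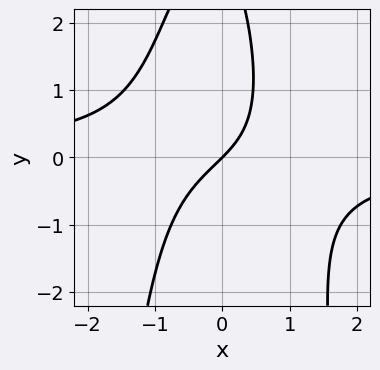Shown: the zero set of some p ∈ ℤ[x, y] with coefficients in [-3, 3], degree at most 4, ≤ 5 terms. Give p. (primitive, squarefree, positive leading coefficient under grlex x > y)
3*x^2*y + y^2 + 3*x - 3*y

(a) The degree is 3 — a generic line meets the curve in up to 3 points.
(b) Against the integer gridlines: it crosses the x-axis at the gridline x = 0; it crosses the y-axis at the gridline y = 0.
(c) The integer polynomial consistent with all of this is the stated p.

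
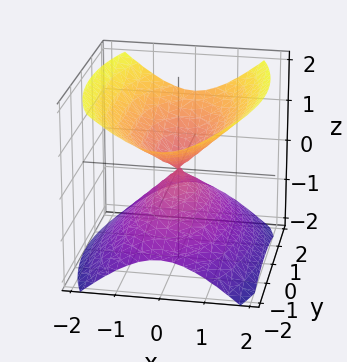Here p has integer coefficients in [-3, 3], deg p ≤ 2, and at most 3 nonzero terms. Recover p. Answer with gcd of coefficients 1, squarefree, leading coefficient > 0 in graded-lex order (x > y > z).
3*x^2 + y^2 - 3*z^2

The picture has 2 separate pieces.
The degree is 2 — two nappes meeting at a single point; a quadric.
Symmetries: the z ↦ −z reflection is a symmetry, so z appears only in even powers; the y ↦ −y reflection is a symmetry, so y appears only in even powers; it's symmetric under x → −x, forcing even powers of x.
From the axis intercepts and sections: it meets the y-axis at y = 0 (among the integer gridlines); it crosses the z-axis at the gridline z = 0; it meets the x-axis at x = 0 (among the integer gridlines).
Solving for integer coefficients yields p as stated.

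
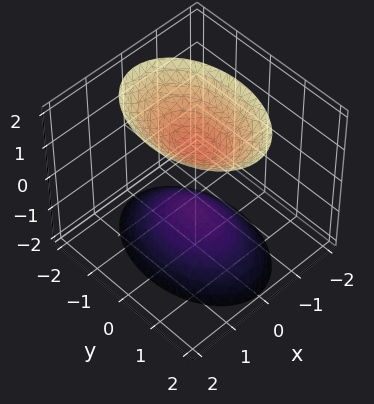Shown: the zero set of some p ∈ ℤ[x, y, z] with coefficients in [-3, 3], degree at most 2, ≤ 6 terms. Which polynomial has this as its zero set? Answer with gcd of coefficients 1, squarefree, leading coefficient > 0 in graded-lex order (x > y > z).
(a) I count 2 distinct pieces. Treating them together as one polynomial.
(b) deg p = 2. Two separate bowl-shaped sheets opening away from each other; a quadric.
(c) Symmetries: mirror symmetry y ↦ −y ⇒ only even powers of y; mirror symmetry x ↦ −x ⇒ only even powers of x; mirror symmetry z ↦ −z ⇒ only even powers of z.
(d) Reading off the gridlines: no x-intercept at any integer in the box; the z-axis gridline crossings are at z ∈ {-1, 1}; it misses every integer gridline on the y-axis.
(e) Fitting integer coefficients to these (and the overall shape) gives p.

2*x^2 + y^2 - z^2 + 1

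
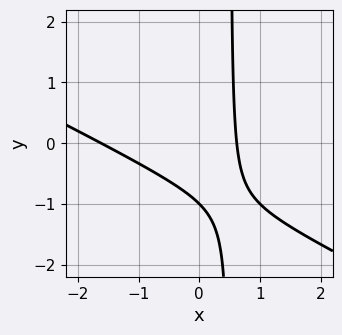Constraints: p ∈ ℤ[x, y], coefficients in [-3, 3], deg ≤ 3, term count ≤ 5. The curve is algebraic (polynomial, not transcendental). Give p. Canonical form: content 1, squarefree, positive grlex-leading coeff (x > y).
Degree: a generic line meets the curve in up to 2 points, so deg p = 2.
Against the integer gridlines: it crosses the y-axis at the gridline y = -1.
Fitting integer coefficients to these (and the overall shape) gives p.

x^2 + 2*x*y + x - y - 1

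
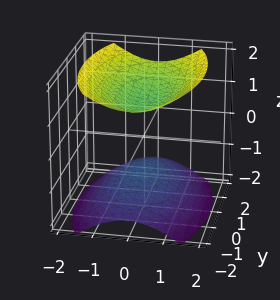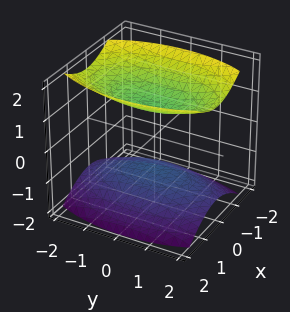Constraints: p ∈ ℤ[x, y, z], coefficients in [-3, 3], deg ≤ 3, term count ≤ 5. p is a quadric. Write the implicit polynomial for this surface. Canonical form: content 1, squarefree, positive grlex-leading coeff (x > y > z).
3*x^2 + y^2 - 3*z^2 + 3

1. There are 2 components. Treating them together as one polynomial.
2. The degree is 2 — two sheets facing apart; a quadric.
3. Symmetries: it's symmetric under y → −y, forcing even powers of y; the x ↦ −x reflection is a symmetry, so x appears only in even powers; the z ↦ −z reflection is a symmetry, so z appears only in even powers.
4. Reading off the gridlines: it misses every integer gridline on the x-axis; the surface avoids every integer y-axis point in the box; the z-axis gridline crossings are at z ∈ {-1, 1}.
5. Together with the visible shape, these determine p as stated.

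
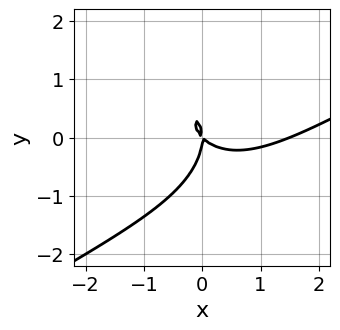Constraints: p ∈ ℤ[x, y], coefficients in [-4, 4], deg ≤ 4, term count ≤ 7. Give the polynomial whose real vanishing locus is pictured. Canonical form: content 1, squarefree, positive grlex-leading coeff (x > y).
2*x^3 - 3*x^2*y - 2*y^3 - 3*x^2 - 3*x*y

1. The degree is 3 — the shape is more complex than any degree-2 curve.
2. Against the integer gridlines: one x-axis crossing is at x = 0; one y-axis crossing is at y = 0.
3. Fitting integer coefficients to these (and the overall shape) gives p.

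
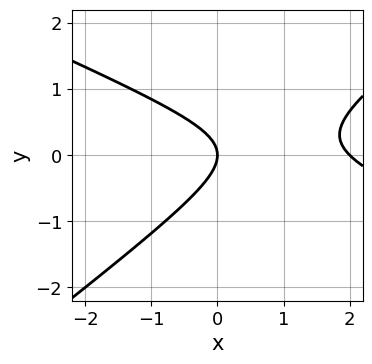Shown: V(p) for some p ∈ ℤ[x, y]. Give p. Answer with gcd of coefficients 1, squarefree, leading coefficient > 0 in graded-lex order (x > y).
First, degree: the shape is more complex than any degree-1 curve, so deg p = 2.
Then, reading off the gridlines: the x-axis gridline crossings are at x ∈ {0, 2}; it meets the y-axis at y = 0 (among the integer gridlines).
Finally, these observations pin down the coefficients.

x^2 + x*y - 3*y^2 - 2*x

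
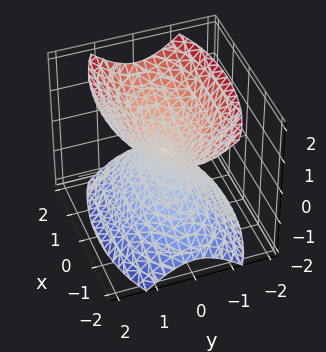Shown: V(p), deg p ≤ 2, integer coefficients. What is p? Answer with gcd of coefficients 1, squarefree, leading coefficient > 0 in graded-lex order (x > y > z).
1. I count 2 distinct pieces.
2. Degree: two nappes meeting at a single point; a quadric, so deg p = 2.
3. Symmetries: the x ↦ −x reflection is a symmetry, so x appears only in even powers; it's symmetric under y → −y, forcing even powers of y; the z ↦ −z reflection is a symmetry, so z appears only in even powers.
4. Reading off the gridlines: it meets the z-axis at z = 0 (among the integer gridlines); it meets the y-axis at y = 0 (among the integer gridlines); it crosses the x-axis at the gridline x = 0.
5. Together with the visible shape, these determine p as stated.

x^2 + 3*y^2 - 2*z^2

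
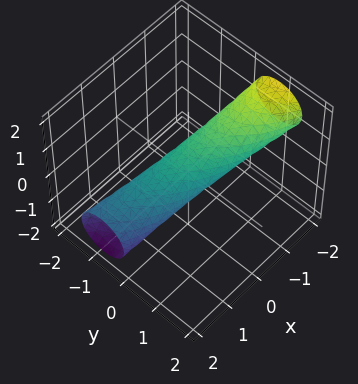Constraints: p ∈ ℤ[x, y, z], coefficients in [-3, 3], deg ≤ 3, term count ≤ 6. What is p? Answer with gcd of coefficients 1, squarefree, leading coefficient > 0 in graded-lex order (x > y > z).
x^2 + 2*x*y + 3*x*z + 3*y^2 + 3*z^2 - 1

1. The degree is 2 — no degree-1 surface has this shape.
2. Reading off the gridlines: among the integer gridlines, it crosses the x-axis at x ∈ {-1, 1}.
3. These observations pin down the coefficients.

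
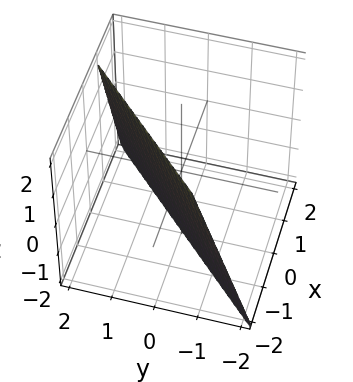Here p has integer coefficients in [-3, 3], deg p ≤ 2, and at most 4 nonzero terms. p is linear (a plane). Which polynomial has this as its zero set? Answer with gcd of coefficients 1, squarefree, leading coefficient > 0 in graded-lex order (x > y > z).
3*x - 3*y + z + 2

First, deg p = 1. Every cross-section is a straight line — this is a plane.
Next, checking where it meets the axes: one z-axis crossing is at z = -2.
Finally, putting this together gives p.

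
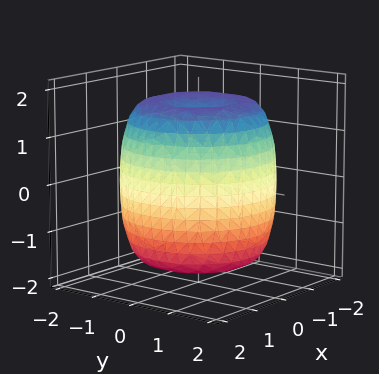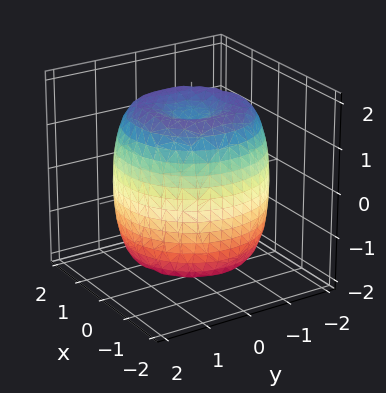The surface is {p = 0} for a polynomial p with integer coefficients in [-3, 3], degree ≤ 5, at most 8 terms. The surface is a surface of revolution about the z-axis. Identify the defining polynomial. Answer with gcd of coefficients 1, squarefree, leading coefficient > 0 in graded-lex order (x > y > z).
First, deg p = 4.
Next, by symmetry, the surface is invariant under rotation about z: p = q(x² + y², z).
Then, from the axis intercepts and sections: a circular section at z = -1 has radius between 1 and 2.
Finally, fitting integer coefficients to these (and the overall shape) gives p.

x^4 + 2*x^2*y^2 + y^4 - 2*x^2 - 2*y^2 + z^2 - 2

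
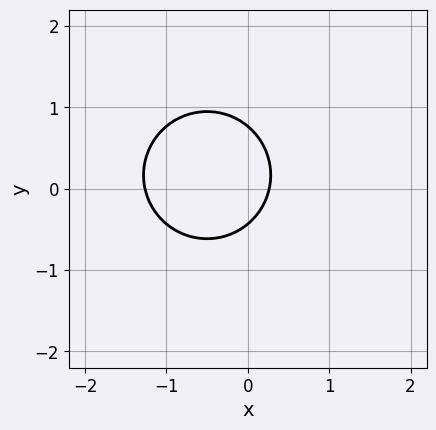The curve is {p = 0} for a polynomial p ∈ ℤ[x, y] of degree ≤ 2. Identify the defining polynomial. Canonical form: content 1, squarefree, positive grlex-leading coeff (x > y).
3*x^2 + 3*y^2 + 3*x - y - 1

Degree: the shape is more complex than any degree-1 curve, so deg p = 2.
Matching integer coefficients to the picture gives p.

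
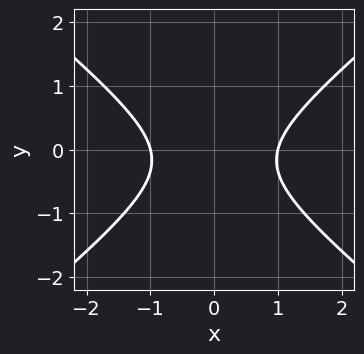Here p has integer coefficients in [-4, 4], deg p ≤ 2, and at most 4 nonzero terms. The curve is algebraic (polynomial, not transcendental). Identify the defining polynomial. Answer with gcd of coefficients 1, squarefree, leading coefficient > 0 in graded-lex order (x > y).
2*x^2 - 3*y^2 - y - 2

First, the degree is 2 — a generic line meets the curve in up to 2 points.
Next, symmetries: it's symmetric under x → −x, forcing even powers of x.
Next, from the visible intercepts: it misses every integer gridline on the y-axis; the x-axis gridline crossings are at x ∈ {-1, 1}.
Finally, these observations pin down the coefficients.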